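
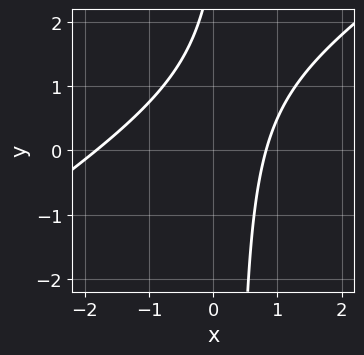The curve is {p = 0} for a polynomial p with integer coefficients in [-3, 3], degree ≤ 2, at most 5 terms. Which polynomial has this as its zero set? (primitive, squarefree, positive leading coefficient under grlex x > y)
2*x^2 - 3*x*y + 2*x + y - 3

First, degree: no degree-1 curve has this shape, so deg p = 2.
Then, checking where it meets the axes: it misses every integer gridline on the y-axis.
Finally, assembling these constraints gives the stated polynomial.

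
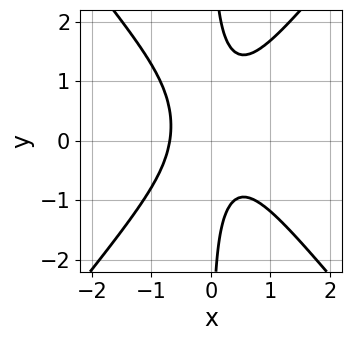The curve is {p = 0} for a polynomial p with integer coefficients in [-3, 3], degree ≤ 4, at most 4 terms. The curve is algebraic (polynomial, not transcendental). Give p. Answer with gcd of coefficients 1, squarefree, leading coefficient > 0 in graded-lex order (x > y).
3*x^3 - 2*x*y^2 + x*y + 1

First, degree: the shape is more complex than any degree-2 curve, so deg p = 3.
Next, against the integer gridlines: no y-intercept at any integer in the box.
Finally, matching integer coefficients to the picture gives p.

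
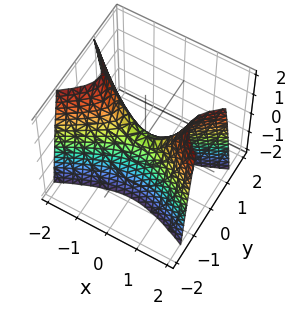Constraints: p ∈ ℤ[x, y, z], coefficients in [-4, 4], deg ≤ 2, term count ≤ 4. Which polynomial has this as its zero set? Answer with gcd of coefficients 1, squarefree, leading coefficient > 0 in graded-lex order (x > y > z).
1. deg p = 2. A saddle surface; a quadric.
2. Symmetries: mirror symmetry y ↦ −y ⇒ only even powers of y; the x ↦ −x reflection is a symmetry, so x appears only in even powers.
3. From the visible intercepts: it crosses the y-axis at the gridline y = 0; it meets the x-axis at x = 0 (among the integer gridlines); it crosses the z-axis at the gridline z = 0.
4. The integer polynomial consistent with all of this is the stated p.

x^2 - 3*y^2 - z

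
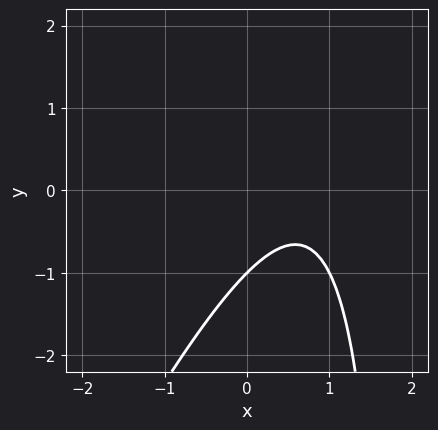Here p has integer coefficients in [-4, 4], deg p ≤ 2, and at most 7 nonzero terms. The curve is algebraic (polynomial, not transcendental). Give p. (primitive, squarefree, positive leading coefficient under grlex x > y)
2*x^2 - x*y - 3*x + 2*y + 2

Degree: the shape is more complex than any degree-1 curve, so deg p = 2.
From the axis intercepts and sections: it crosses the y-axis at the gridline y = -1; no x-intercept at any integer in the box.
Putting this together gives p.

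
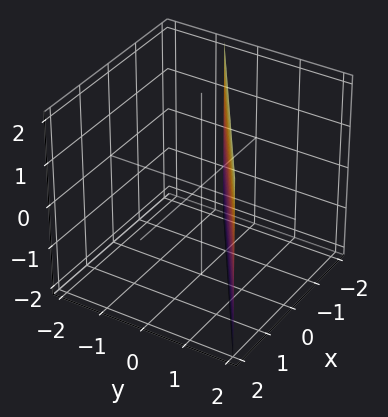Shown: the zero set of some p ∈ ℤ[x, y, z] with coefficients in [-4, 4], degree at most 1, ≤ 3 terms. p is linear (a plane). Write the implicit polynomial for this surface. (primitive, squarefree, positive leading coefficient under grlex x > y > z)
2*x - 3*y + 2

1. deg p = 1. Every cross-section is a straight line — this is a plane.
2. Against the integer gridlines: no z-intercept at any integer in the box; one x-axis crossing is at x = -1.
3. Putting this together gives p.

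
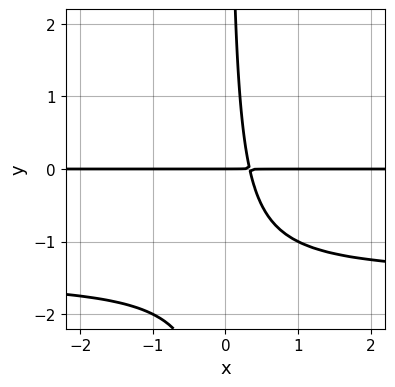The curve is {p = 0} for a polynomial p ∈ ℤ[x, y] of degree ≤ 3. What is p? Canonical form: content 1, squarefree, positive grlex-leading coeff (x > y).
2*x*y^2 + 3*x*y - y

First, deg p = 3. No degree-2 curve has this shape.
Next, reading off the gridlines: one y-axis crossing is at y = 0; every point of the x-axis in the box is on the curve.
Finally, these observations pin down the coefficients.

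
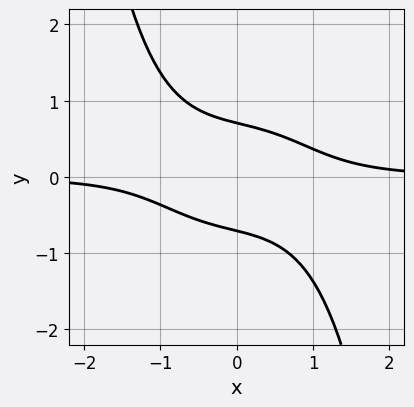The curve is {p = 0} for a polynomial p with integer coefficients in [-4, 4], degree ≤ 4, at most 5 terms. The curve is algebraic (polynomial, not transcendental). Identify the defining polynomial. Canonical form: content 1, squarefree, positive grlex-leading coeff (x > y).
(a) deg p = 4.
(b) Against the integer gridlines: no x-intercept at any integer in the box.
(c) These observations pin down the coefficients.

x^3*y + x*y + 2*y^2 - 1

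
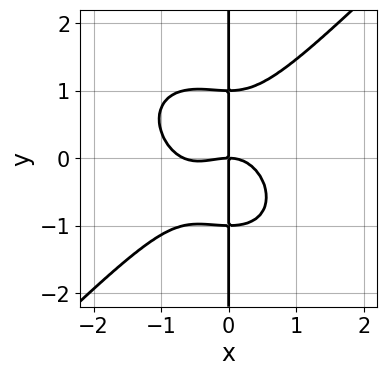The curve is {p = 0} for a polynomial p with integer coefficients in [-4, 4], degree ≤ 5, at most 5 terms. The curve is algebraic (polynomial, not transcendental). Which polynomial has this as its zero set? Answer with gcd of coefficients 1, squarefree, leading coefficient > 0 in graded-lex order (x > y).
3*x^4 - 3*x*y^3 + 2*x^3 + 3*x*y

(a) deg p = 4.
(b) From the visible intercepts: the visible y-axis segment lies entirely on the curve; it meets the x-axis at x = 0 (among the integer gridlines).
(c) The integer polynomial consistent with all of this is the stated p.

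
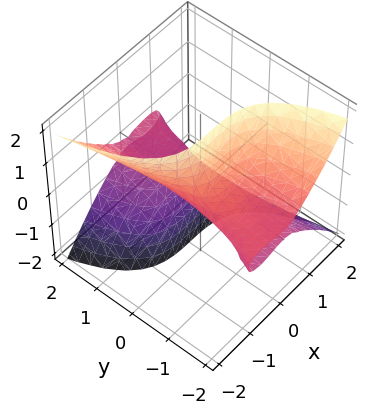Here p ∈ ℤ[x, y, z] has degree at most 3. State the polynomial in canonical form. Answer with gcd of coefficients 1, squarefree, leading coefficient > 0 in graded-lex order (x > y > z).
The degree is 3 — no degree-2 surface has this shape.
Reading off the gridlines: the visible y-axis segment lies entirely on the surface; it meets the x-axis at x = 0 (among the integer gridlines).
Matching integer coefficients to the picture gives p.

2*x^3 - x^2*y + 3*y*z^2 + 2*z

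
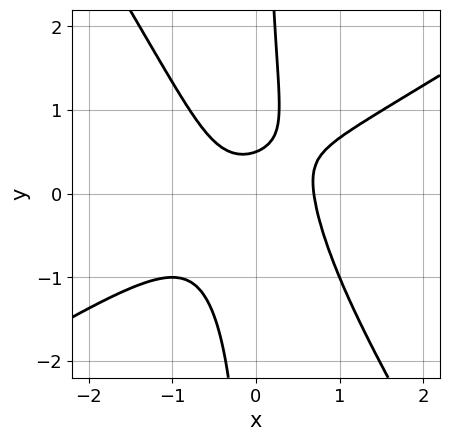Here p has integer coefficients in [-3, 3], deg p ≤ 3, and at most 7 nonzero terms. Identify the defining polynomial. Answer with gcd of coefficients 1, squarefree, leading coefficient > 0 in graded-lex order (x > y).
1. deg p = 3. The shape is more complex than any degree-2 curve.
2. Matching integer coefficients to the picture gives p.

3*x^3 - 3*x^2*y - 3*x*y^2 + 2*y - 1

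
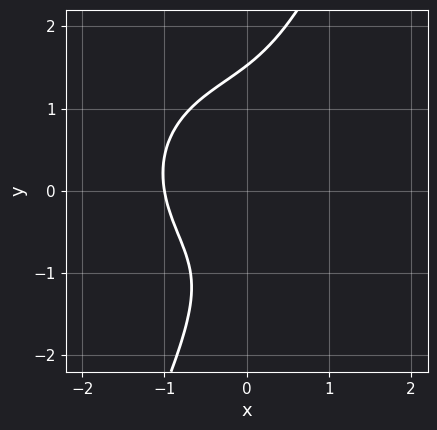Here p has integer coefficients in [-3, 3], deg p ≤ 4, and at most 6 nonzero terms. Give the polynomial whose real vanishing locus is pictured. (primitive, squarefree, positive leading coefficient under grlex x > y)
2*x^3 + 2*x*y^2 - y^3 + y + 2

The degree is 3 — the shape is more complex than any degree-2 curve.
From the axis intercepts and sections: it crosses the x-axis at the gridline x = -1.
These observations pin down the coefficients.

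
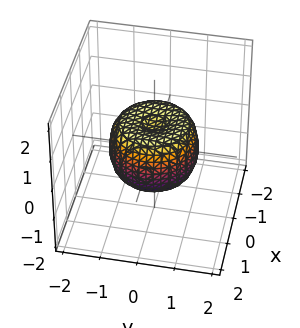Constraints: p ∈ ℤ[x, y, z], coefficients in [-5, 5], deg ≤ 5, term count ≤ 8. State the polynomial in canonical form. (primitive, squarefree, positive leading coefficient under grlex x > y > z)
2*x^4 + 4*x^2*y^2 + 2*y^4 - 2*x^2 - 2*y^2 + 2*z^2 - 1

1. deg p = 4.
2. Symmetry: the surface is invariant under rotation about z: p = q(x² + y², z).
3. Reading off the gridlines: a circular section at z = 0 has radius between 1 and 2.
4. Solving for integer coefficients yields p as stated.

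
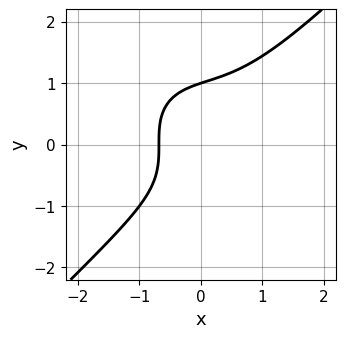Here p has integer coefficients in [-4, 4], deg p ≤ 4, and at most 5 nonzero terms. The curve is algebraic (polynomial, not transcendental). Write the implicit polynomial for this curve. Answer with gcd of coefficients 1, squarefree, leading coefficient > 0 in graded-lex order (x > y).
x^3 - y^3 + x + 1

1. deg p = 3.
2. Observable constraints: one y-axis crossing is at y = 1.
3. These observations pin down the coefficients.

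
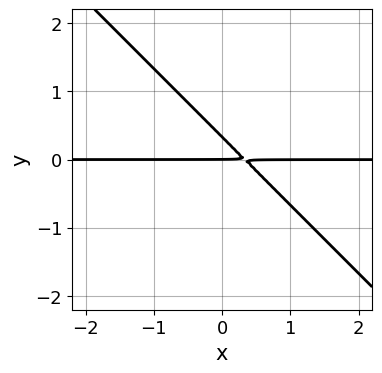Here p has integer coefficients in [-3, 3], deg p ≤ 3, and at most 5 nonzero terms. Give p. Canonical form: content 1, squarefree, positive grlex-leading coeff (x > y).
3*x*y + 3*y^2 - y

Degree: a generic line meets the curve in up to 2 points, so deg p = 2.
From the axis intercepts and sections: every point of the x-axis in the box is on the curve; it meets the y-axis at y = 0 (among the integer gridlines).
These observations pin down the coefficients.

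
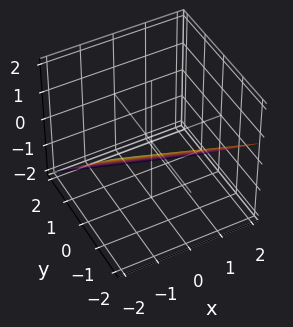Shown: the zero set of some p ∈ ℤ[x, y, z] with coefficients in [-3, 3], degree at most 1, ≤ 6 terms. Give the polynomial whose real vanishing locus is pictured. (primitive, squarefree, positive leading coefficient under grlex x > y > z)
x + 3*y + 3*z + 2

(a) Degree: the surface is flat (a plane), so deg p = 1.
(b) Against the integer gridlines: it meets the x-axis at x = -2 (among the integer gridlines).
(c) These observations pin down the coefficients.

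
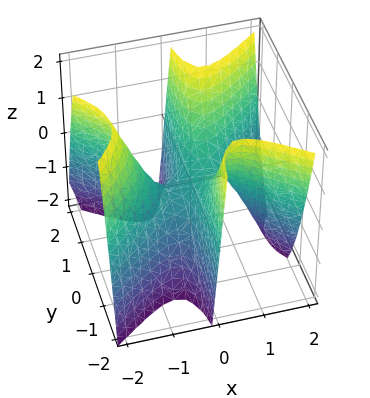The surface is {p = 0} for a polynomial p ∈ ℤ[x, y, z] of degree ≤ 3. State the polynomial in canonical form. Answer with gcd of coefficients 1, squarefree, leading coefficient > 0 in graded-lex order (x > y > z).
Degree: the shape is more complex than any degree-2 surface, so deg p = 3.
From the visible intercepts: one z-axis crossing is at z = 0; every point of the y-axis in the box is on the surface.
Together with the visible shape, these determine p as stated.

2*x^3 + x^2*z - 3*x*y^2 - x + z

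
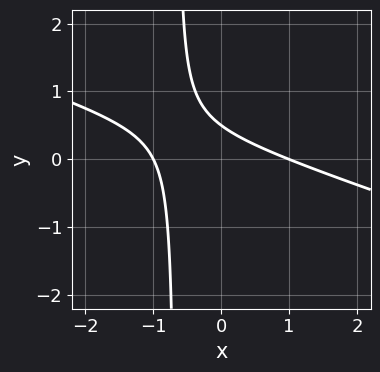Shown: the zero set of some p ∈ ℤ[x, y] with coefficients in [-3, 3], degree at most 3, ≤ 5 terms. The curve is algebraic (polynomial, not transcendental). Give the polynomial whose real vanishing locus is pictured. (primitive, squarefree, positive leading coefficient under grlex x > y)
x^2 + 3*x*y + 2*y - 1

deg p = 2. No degree-1 curve has this shape.
Observable constraints: the x-axis gridline crossings are at x ∈ {-1, 1}.
These observations pin down the coefficients.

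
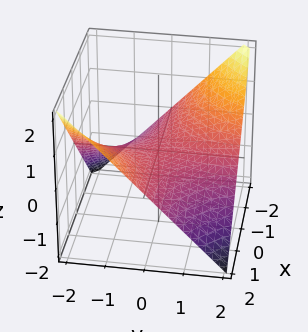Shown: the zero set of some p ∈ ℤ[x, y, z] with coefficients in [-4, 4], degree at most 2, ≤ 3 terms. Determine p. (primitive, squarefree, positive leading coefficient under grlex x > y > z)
First, the degree is 2 — a saddle surface; a quadric.
Next, against the integer gridlines: it meets the z-axis at z = 0 (among the integer gridlines); every point of the x-axis in the box is on the surface.
Finally, these observations pin down the coefficients. Check: (0, -2, 0) on the y-axis lies on the surface, and p(0, -2, 0) = 0. ✓

x*y + 2*z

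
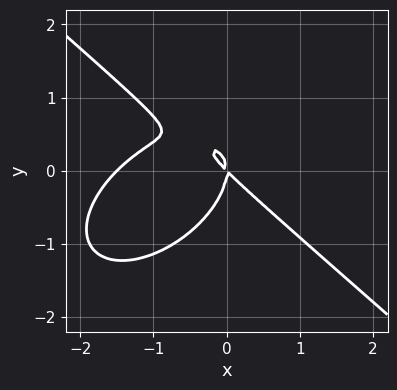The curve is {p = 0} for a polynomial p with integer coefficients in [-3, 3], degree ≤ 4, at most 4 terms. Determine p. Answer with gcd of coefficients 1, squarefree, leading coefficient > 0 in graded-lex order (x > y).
2*x^3 + 3*y^3 + 3*x^2 + 3*x*y

1. deg p = 3. No degree-2 curve has this shape.
2. From the visible intercepts: it crosses the x-axis at the gridline x = 0; it meets the y-axis at y = 0 (among the integer gridlines).
3. Fitting integer coefficients to these (and the overall shape) gives p.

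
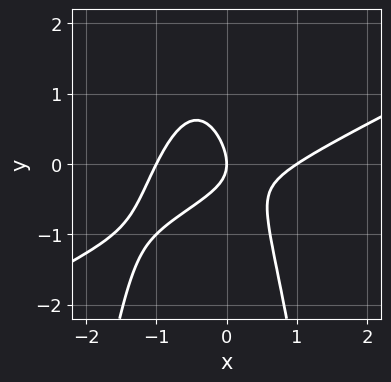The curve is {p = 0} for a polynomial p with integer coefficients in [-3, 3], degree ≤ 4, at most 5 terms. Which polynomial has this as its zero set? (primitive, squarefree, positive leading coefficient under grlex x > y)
1. The degree is 3 — the shape is more complex than any degree-2 curve.
2. From the axis intercepts and sections: it crosses the y-axis at the gridline y = 0; the x-axis gridline crossings are at x ∈ {-1, 0, 1}.
3. Assembling these constraints gives the stated polynomial.

x^3 - 2*x^2*y - x*y - y^2 - x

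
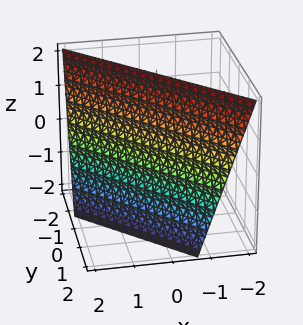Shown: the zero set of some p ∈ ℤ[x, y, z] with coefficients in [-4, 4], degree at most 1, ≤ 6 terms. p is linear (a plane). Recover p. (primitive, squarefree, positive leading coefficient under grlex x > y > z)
3*x + 3*y + z - 2

1. The degree is 1 — the surface is flat (a plane).
2. From the axis intercepts and sections: it crosses the z-axis at the gridline z = 2.
3. Matching integer coefficients to the picture gives p.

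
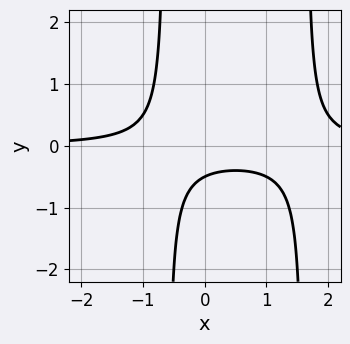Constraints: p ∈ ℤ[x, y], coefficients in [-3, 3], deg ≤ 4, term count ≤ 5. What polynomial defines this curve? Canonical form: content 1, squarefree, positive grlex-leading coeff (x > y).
Degree: a generic line meets the curve in up to 3 points, so deg p = 3.
Observable constraints: it misses every integer gridline on the x-axis.
Fitting integer coefficients to these (and the overall shape) gives p.

2*x^2*y - 2*x*y - 2*y - 1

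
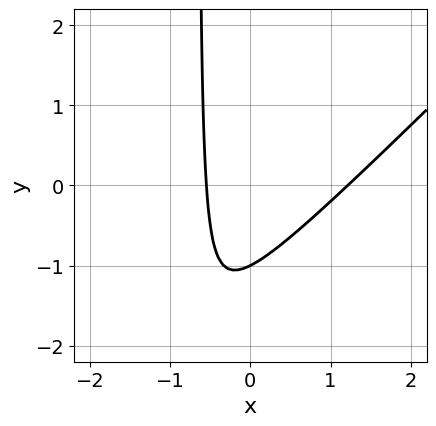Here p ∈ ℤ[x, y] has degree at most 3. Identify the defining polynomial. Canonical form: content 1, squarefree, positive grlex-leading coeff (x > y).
3*x^2 - 3*x*y - 2*x - 2*y - 2

1. deg p = 2.
2. From the visible intercepts: it meets the y-axis at y = -1 (among the integer gridlines).
3. Putting this together gives p.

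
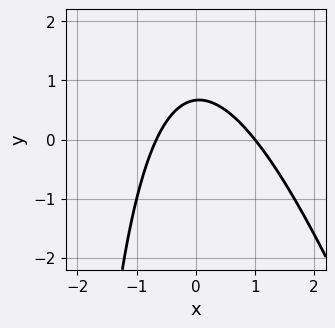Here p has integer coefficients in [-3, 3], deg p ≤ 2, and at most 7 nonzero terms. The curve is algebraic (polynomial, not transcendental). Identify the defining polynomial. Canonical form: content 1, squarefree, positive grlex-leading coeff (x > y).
3*x^2 + x*y - x + 3*y - 2

Degree: the shape is more complex than any degree-1 curve, so deg p = 2.
Reading off the gridlines: it meets the x-axis at x = 1 (among the integer gridlines).
These observations pin down the coefficients.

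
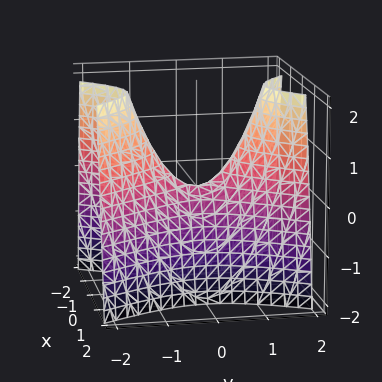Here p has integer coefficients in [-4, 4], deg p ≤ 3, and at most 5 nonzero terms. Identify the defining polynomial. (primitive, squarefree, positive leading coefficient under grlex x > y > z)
2*x^2 - y^2 + z

First, deg p = 2. A saddle surface; a quadric.
Next, symmetries: the x ↦ −x reflection is a symmetry, so x appears only in even powers; mirror symmetry y ↦ −y ⇒ only even powers of y.
Next, checking where it meets the axes: one x-axis crossing is at x = 0; it crosses the z-axis at the gridline z = 0.
Finally, the integer polynomial consistent with all of this is the stated p.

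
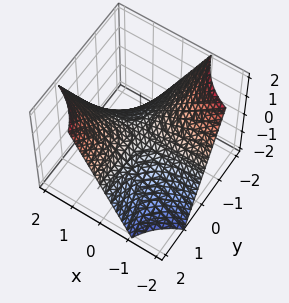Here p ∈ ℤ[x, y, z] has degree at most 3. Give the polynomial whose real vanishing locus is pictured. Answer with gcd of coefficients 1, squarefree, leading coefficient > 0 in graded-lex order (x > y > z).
x*y - z

First, deg p = 2. A saddle surface; a quadric.
Then, reading off the gridlines: it crosses the z-axis at the gridline z = 0; the visible y-axis segment lies entirely on the surface; every point of the x-axis in the box is on the surface.
Finally, the integer polynomial consistent with all of this is the stated p.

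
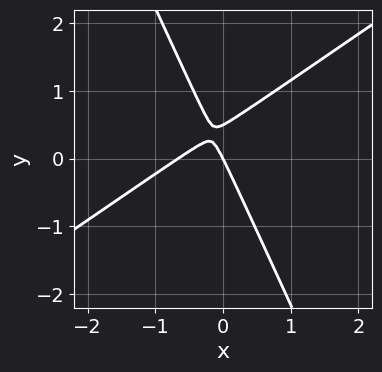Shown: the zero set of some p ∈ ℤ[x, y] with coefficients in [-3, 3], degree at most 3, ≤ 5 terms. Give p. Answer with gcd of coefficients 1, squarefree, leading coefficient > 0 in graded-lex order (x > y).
1. deg p = 2.
2. Reading off the gridlines: it meets the x-axis at x = 0 (among the integer gridlines); one y-axis crossing is at y = 0.
3. Solving for integer coefficients yields p as stated.

3*x^2 - 3*x*y - 2*y^2 + 2*x + y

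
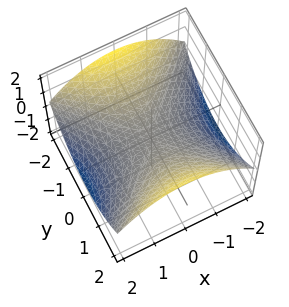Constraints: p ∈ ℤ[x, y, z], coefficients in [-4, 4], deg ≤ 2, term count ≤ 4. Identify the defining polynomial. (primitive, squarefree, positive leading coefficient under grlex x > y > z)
1. deg p = 2. A hyperbolic paraboloid; a quadric.
2. Symmetries: it's symmetric under x → −x, forcing even powers of x; it's symmetric under y → −y, forcing even powers of y.
3. Against the integer gridlines: it crosses the y-axis at the gridline y = 0; it meets the z-axis at z = 0 (among the integer gridlines); it crosses the x-axis at the gridline x = 0.
4. These observations pin down the coefficients.

x^2 - y^2 + 3*z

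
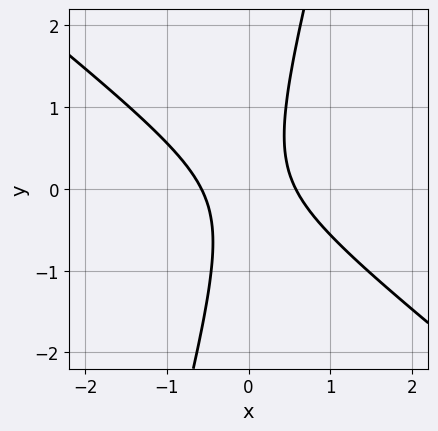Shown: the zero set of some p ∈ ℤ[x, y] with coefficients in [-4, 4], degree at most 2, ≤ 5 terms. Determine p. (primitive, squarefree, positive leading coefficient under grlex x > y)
1. Degree: the shape is more complex than any degree-1 curve, so deg p = 2.
2. From the visible intercepts: no y-intercept at any integer in the box.
3. Together with the visible shape, these determine p as stated.

3*x^2 + 3*x*y - y^2 - 1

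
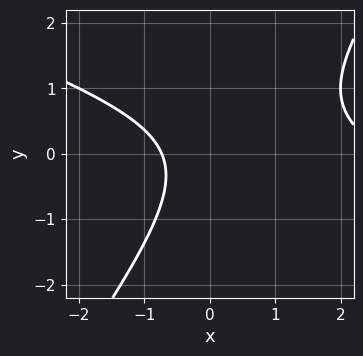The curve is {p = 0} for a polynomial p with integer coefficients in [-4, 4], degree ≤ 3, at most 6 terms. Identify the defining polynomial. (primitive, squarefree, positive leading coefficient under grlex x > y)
x^2 + 2*x*y - 2*y^2 - 2*x - 2

deg p = 2. The shape is more complex than any degree-1 curve.
Reading off the gridlines: it misses every integer gridline on the y-axis.
Matching integer coefficients to the picture gives p.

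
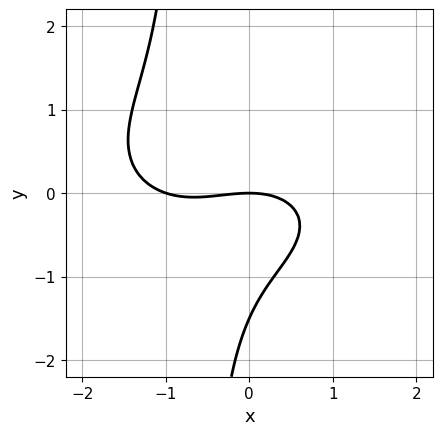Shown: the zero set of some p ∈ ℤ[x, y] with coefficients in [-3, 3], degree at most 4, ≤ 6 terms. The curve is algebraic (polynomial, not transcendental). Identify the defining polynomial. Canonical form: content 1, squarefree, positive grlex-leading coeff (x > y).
x^3 + 3*x*y^2 + x^2 + 2*y^2 + 3*y

The degree is 3 — no degree-2 curve has this shape.
From the visible intercepts: it meets the y-axis at y = 0 (among the integer gridlines); the x-axis gridline crossings are at x ∈ {-1, 0}.
Assembling these constraints gives the stated polynomial.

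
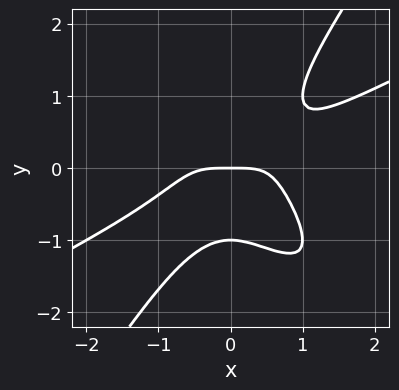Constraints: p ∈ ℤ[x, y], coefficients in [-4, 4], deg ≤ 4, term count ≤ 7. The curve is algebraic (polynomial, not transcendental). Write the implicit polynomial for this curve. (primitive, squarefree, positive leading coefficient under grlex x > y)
1. Degree: a generic line meets the curve in up to 4 points, so deg p = 4.
2. Against the integer gridlines: it meets the x-axis at x = 0 (among the integer gridlines); among the integer gridlines, it crosses the y-axis at y ∈ {-1, 0}.
3. These observations pin down the coefficients.

x^4 - x^3*y - 2*x^2*y^2 + y^4 + y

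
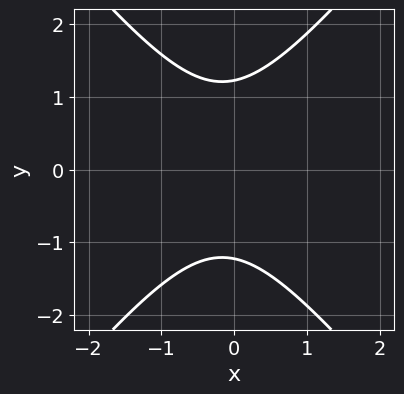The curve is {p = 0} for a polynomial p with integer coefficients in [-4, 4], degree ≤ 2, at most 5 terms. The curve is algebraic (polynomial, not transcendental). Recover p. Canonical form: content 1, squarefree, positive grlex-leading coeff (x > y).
Degree: no degree-1 curve has this shape, so deg p = 2.
Symmetries: mirror symmetry y ↦ −y ⇒ only even powers of y.
Observable constraints: the curve avoids every integer x-axis point in the box.
Together with the visible shape, these determine p as stated.

3*x^2 - 2*y^2 + x + 3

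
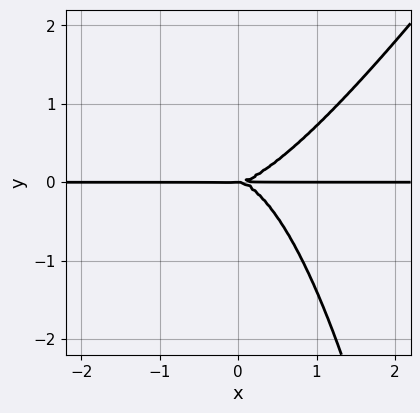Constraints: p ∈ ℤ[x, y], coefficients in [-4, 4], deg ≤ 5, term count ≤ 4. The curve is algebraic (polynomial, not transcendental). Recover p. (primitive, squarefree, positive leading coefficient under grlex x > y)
1. deg p = 4.
2. Reading off the gridlines: it meets the y-axis at y = 0 (among the integer gridlines); the visible x-axis segment lies entirely on the curve.
3. The integer polynomial consistent with all of this is the stated p.

3*x^3*y - 2*x^2*y^2 - 3*y^3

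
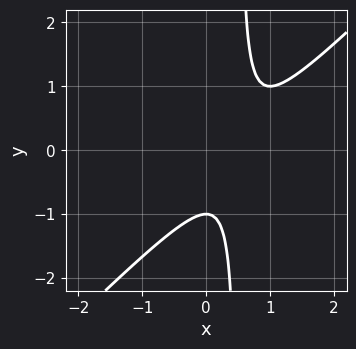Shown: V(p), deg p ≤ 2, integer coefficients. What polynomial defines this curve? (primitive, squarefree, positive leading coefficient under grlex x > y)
2*x^2 - 2*x*y - 2*x + y + 1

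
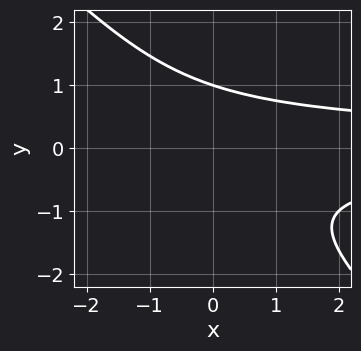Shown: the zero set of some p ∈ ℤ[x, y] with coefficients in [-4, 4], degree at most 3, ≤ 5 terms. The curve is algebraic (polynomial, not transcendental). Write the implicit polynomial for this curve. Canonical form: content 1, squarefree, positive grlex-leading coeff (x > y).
x*y^2 + y^3 - 1

(a) deg p = 3. No degree-2 curve has this shape.
(b) From the visible intercepts: the curve avoids every integer x-axis point in the box; it meets the y-axis at y = 1 (among the integer gridlines).
(c) Fitting integer coefficients to these (and the overall shape) gives p.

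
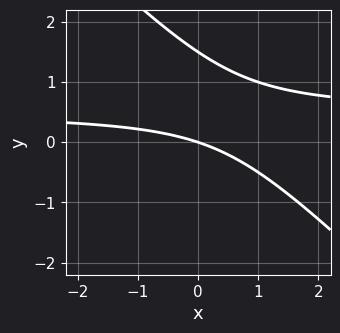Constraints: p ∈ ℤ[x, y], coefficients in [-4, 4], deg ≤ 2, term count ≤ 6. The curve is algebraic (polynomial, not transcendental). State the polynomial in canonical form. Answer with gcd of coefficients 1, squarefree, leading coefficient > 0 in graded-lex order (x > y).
1. deg p = 2. A generic line meets the curve in up to 2 points.
2. From the axis intercepts and sections: one x-axis crossing is at x = 0; one y-axis crossing is at y = 0.
3. Assembling these constraints gives the stated polynomial.

2*x*y + 2*y^2 - x - 3*y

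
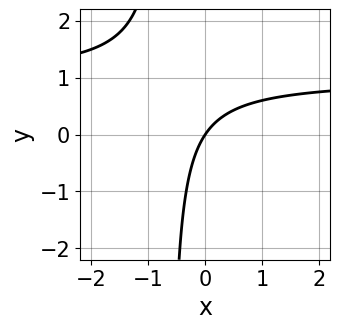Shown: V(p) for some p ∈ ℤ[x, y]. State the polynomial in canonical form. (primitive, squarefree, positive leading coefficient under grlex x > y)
3*x*y - 3*x + 2*y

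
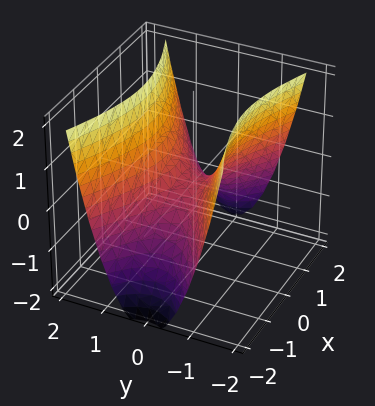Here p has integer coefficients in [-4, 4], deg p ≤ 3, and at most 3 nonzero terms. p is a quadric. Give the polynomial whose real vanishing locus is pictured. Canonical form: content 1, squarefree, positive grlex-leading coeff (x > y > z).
First, the degree is 2 — a saddle surface; a quadric.
Next, symmetries: mirror symmetry x ↦ −x ⇒ only even powers of x; the y ↦ −y reflection is a symmetry, so y appears only in even powers.
Next, from the axis intercepts and sections: one z-axis crossing is at z = 0; it meets the y-axis at y = 0 (among the integer gridlines); it crosses the x-axis at the gridline x = 0.
Finally, fitting integer coefficients to these (and the overall shape) gives p.

x^2 - 3*y^2 + 2*z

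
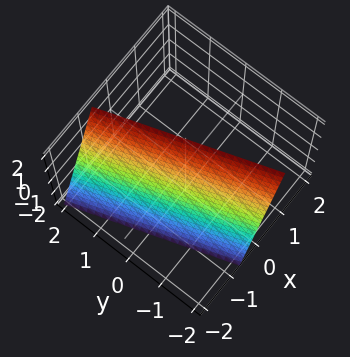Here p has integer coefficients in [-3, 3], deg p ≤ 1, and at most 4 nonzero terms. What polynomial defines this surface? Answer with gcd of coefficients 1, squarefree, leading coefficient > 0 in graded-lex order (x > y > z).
3*x + y - z + 2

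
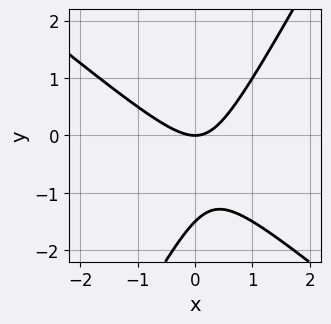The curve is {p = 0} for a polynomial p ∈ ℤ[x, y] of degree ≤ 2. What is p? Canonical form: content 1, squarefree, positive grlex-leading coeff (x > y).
deg p = 2. A generic line meets the curve in up to 2 points.
Observable constraints: it crosses the y-axis at the gridline y = 0; it crosses the x-axis at the gridline x = 0.
Putting this together gives p.

3*x^2 + 2*x*y - 2*y^2 - 3*y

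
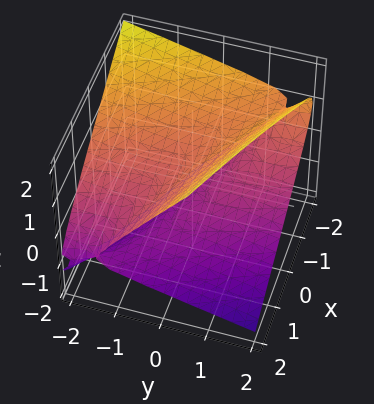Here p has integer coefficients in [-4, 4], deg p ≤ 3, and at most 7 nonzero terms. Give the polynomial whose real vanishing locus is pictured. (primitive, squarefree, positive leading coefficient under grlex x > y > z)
1. deg p = 2. A generic line meets the surface in up to 2 points.
2. Observable constraints: it misses every integer gridline on the y-axis; the surface avoids every integer x-axis point in the box.
3. Together with the visible shape, these determine p as stated.

x^2 + 3*x*y + y^2 + 3*y*z - 3*z^2 + 1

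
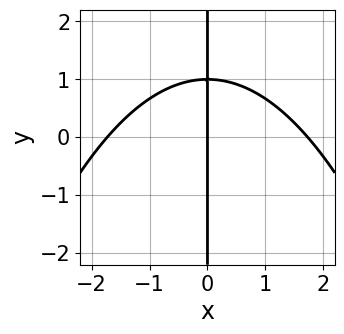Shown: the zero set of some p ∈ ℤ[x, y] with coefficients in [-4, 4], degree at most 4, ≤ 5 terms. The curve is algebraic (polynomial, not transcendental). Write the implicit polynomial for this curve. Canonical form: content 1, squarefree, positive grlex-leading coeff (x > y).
1. deg p = 3. No degree-2 curve has this shape.
2. Reading off the gridlines: the visible y-axis segment lies entirely on the curve; it meets the x-axis at x = 0 (among the integer gridlines).
3. Solving for integer coefficients yields p as stated.

x^3 + 3*x*y - 3*x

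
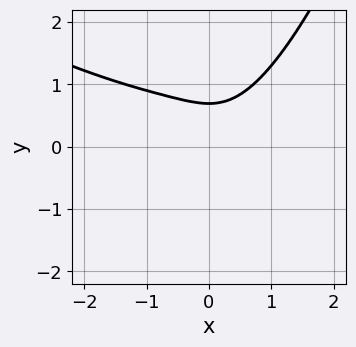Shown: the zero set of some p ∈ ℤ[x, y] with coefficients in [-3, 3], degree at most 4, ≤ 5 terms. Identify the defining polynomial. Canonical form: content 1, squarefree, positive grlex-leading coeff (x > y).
x^4 + 2*x^3*y - 3*y^3 + 2*x^2 + 1

1. The degree is 4 — no degree-3 curve has this shape.
2. From the axis intercepts and sections: no x-intercept at any integer in the box.
3. Matching integer coefficients to the picture gives p.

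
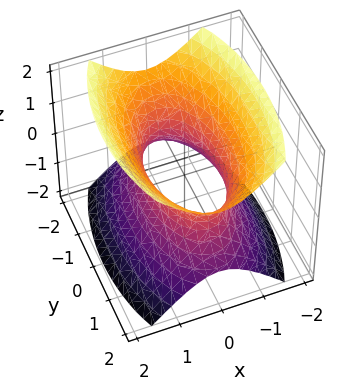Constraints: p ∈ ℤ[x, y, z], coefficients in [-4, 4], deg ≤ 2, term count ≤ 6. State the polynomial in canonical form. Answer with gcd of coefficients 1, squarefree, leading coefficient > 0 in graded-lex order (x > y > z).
3*x^2 + y^2 - 2*z^2 - 2

First, deg p = 2. One connected sheet with a waist; a quadric.
Next, symmetries: mirror symmetry z ↦ −z ⇒ only even powers of z; the x ↦ −x reflection is a symmetry, so x appears only in even powers; it's symmetric under y → −y, forcing even powers of y.
Then, reading off the gridlines: the surface avoids every integer z-axis point in the box.
Finally, assembling these constraints gives the stated polynomial.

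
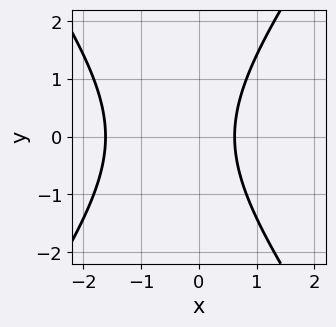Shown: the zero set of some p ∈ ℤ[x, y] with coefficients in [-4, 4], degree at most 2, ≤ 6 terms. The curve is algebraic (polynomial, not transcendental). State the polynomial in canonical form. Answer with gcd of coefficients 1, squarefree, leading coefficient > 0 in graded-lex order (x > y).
Degree: no degree-1 curve has this shape, so deg p = 2.
Symmetries: mirror symmetry y ↦ −y ⇒ only even powers of y.
Observable constraints: the curve avoids every integer y-axis point in the box.
The integer polynomial consistent with all of this is the stated p.

2*x^2 - y^2 + 2*x - 2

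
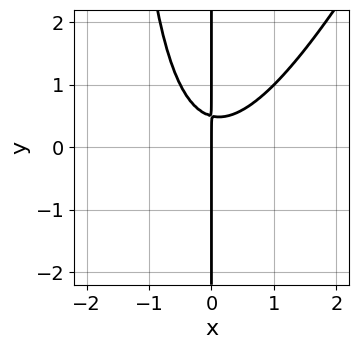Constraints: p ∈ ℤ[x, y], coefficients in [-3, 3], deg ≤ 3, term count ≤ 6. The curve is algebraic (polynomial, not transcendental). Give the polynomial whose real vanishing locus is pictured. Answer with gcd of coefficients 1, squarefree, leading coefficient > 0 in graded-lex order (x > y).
First, degree: a generic line meets the curve in up to 3 points, so deg p = 3.
Next, observable constraints: the visible y-axis segment lies entirely on the curve; one x-axis crossing is at x = 0.
Finally, together with the visible shape, these determine p as stated.

2*x^3 - x^2*y - 2*x*y + x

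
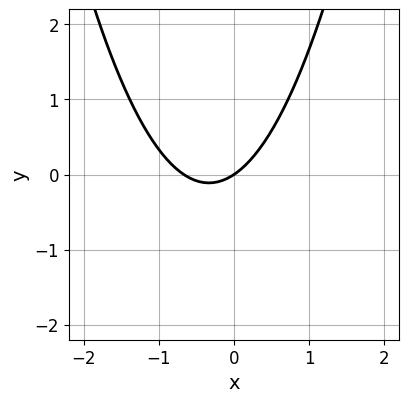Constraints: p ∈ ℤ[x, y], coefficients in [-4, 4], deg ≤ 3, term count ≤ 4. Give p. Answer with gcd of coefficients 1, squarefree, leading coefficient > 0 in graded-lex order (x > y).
1. Degree: no degree-1 curve has this shape, so deg p = 2.
2. Against the integer gridlines: one y-axis crossing is at y = 0; it meets the x-axis at x = 0 (among the integer gridlines).
3. Putting this together gives p.

3*x^2 + 2*x - 3*y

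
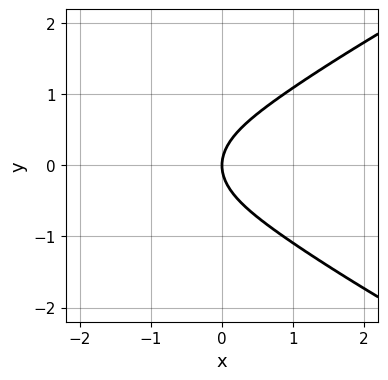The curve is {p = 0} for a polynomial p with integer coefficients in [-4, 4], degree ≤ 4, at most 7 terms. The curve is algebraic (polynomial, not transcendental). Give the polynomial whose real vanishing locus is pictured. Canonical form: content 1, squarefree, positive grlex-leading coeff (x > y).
y^4 - x^3 - x^2 + 3*y^2 - 3*x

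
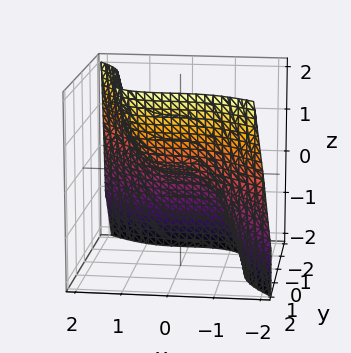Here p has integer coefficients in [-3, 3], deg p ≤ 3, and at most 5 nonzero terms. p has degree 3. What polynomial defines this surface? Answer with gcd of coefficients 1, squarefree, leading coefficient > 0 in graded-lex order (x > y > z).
(a) Degree: no degree-2 surface has this shape, so deg p = 3.
(b) Against the integer gridlines: it meets the y-axis at y = 0 (among the integer gridlines); it crosses the z-axis at the gridline z = 0; one x-axis crossing is at x = 0.
(c) Fitting integer coefficients to these (and the overall shape) gives p.

2*x^3 + 2*y^3 - 3*z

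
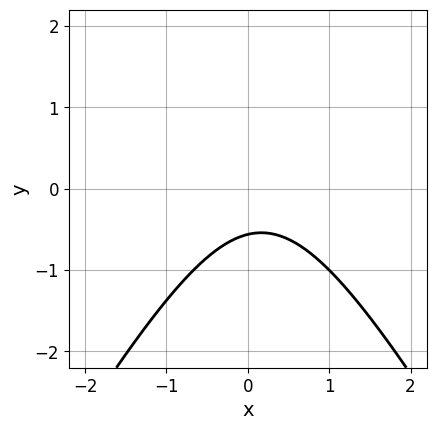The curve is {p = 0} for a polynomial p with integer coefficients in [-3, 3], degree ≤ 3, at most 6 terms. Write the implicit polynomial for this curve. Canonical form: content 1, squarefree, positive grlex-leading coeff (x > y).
3*x^2 - y^2 - x + 3*y + 2

First, deg p = 2. No degree-1 curve has this shape.
Then, from the visible intercepts: no x-intercept at any integer in the box.
Finally, assembling these constraints gives the stated polynomial.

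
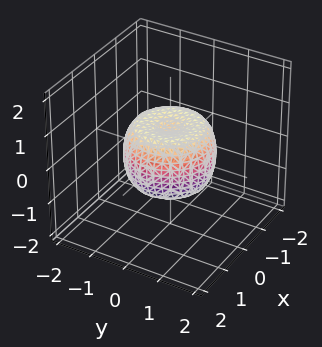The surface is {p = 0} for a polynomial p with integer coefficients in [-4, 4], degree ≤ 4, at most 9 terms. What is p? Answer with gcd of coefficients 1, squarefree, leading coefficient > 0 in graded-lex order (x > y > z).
2*x^4 + 4*x^2*y^2 + 2*y^4 - 2*x^2 - 2*y^2 + 2*z^2 - 1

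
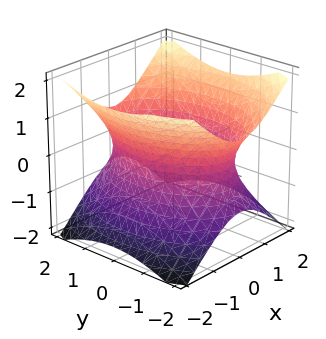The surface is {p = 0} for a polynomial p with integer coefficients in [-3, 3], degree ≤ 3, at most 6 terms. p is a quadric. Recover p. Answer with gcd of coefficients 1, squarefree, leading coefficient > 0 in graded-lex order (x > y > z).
2*x^2 + y^2 - 2*z^2 - 3

First, the degree is 2 — an hourglass — one-sheet hyperboloid; a quadric.
Then, symmetries: it's symmetric under y → −y, forcing even powers of y; the z ↦ −z reflection is a symmetry, so z appears only in even powers; mirror symmetry x ↦ −x ⇒ only even powers of x.
Next, from the visible intercepts: no z-intercept at any integer in the box.
Finally, assembling these constraints gives the stated polynomial.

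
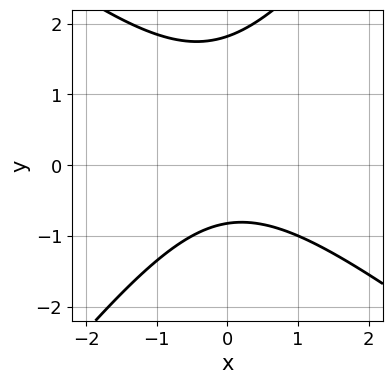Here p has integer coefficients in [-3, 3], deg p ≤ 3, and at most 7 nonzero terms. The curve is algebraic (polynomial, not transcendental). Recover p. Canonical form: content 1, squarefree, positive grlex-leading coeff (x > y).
2*x^2 + x*y - 2*y^2 + 2*y + 3

1. The degree is 2 — a generic line meets the curve in up to 2 points.
2. Checking where it meets the axes: no x-intercept at any integer in the box.
3. Solving for integer coefficients yields p as stated.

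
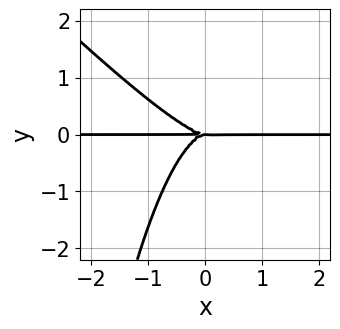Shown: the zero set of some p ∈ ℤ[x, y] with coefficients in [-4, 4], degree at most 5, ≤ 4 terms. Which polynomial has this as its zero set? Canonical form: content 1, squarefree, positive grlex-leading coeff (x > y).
First, deg p = 4. A generic line meets the curve in up to 4 points.
Next, from the visible intercepts: it meets the y-axis at y = 0 (among the integer gridlines); the visible x-axis segment lies entirely on the curve.
Finally, together with the visible shape, these determine p as stated.

x^3*y + x^2*y^2 + y^3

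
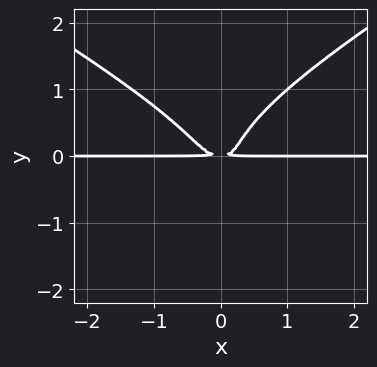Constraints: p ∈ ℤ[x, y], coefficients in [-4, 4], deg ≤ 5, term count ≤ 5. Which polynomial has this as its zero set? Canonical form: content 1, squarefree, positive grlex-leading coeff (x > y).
1. The degree is 4 — the shape is more complex than any degree-3 curve.
2. Against the integer gridlines: every point of the x-axis in the box is on the curve.
3. Matching integer coefficients to the picture gives p.

x^2*y^2 - 3*y^4 + 2*x^2*y + x*y^2 - y^2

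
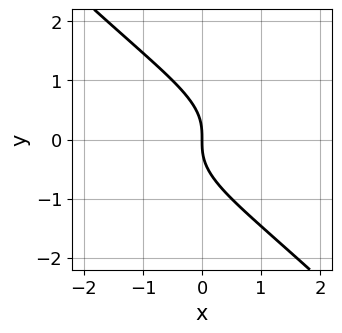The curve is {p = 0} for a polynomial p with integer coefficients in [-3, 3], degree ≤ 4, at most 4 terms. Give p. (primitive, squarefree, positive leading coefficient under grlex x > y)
x*y^2 + y^3 + x

1. Degree: the shape is more complex than any degree-2 curve, so deg p = 3.
2. From the axis intercepts and sections: it crosses the x-axis at the gridline x = 0; it meets the y-axis at y = 0 (among the integer gridlines).
3. The integer polynomial consistent with all of this is the stated p.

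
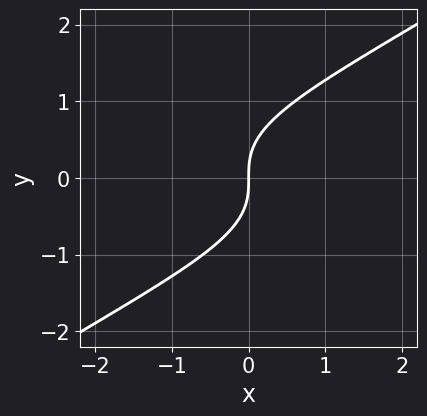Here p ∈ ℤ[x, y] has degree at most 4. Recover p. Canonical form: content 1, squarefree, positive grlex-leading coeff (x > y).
2*x*y^2 - 3*y^3 + 3*x

1. deg p = 3. The shape is more complex than any degree-2 curve.
2. From the visible intercepts: it meets the y-axis at y = 0 (among the integer gridlines); one x-axis crossing is at x = 0.
3. These observations pin down the coefficients.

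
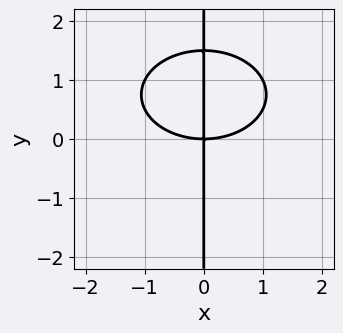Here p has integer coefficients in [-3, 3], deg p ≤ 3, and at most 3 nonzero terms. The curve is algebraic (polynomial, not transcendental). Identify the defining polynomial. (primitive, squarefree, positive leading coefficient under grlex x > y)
x^3 + 2*x*y^2 - 3*x*y

1. Degree: no degree-2 curve has this shape, so deg p = 3.
2. Against the integer gridlines: the visible y-axis segment lies entirely on the curve; it crosses the x-axis at the gridline x = 0.
3. Putting this together gives p.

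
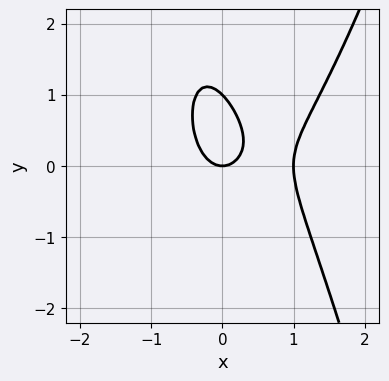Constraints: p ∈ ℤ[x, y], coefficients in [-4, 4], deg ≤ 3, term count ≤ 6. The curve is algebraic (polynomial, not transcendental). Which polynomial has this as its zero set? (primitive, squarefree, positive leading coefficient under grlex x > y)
2*x^3 - 2*x^2 - x*y - y^2 + y

1. Degree: a generic line meets the curve in up to 3 points, so deg p = 3.
2. Against the integer gridlines: the x-axis gridline crossings are at x ∈ {0, 1}; among the integer gridlines, it crosses the y-axis at y ∈ {0, 1}.
3. Matching integer coefficients to the picture gives p.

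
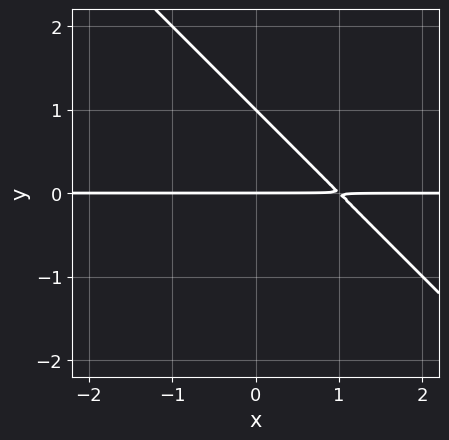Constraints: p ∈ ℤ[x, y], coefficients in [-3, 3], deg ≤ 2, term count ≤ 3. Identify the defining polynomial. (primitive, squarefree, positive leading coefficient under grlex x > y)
x*y + y^2 - y

1. deg p = 2.
2. From the visible intercepts: the visible x-axis segment lies entirely on the curve; the y-axis gridline crossings are at y ∈ {0, 1}.
3. Solving for integer coefficients yields p as stated.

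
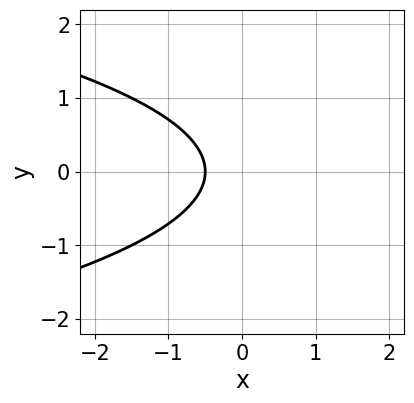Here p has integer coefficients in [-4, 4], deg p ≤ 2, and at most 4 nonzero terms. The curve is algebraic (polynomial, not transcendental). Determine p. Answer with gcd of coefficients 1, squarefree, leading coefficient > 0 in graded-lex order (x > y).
2*y^2 + 2*x + 1

deg p = 2. No degree-1 curve has this shape.
Symmetries: mirror symmetry y ↦ −y ⇒ only even powers of y.
From the visible intercepts: the curve avoids every integer y-axis point in the box.
Assembling these constraints gives the stated polynomial.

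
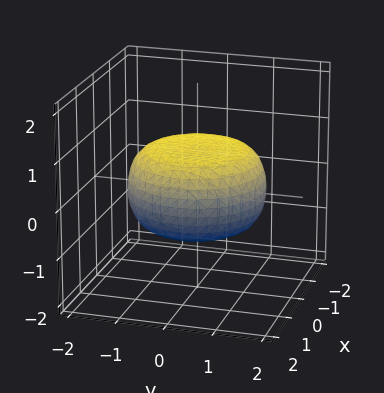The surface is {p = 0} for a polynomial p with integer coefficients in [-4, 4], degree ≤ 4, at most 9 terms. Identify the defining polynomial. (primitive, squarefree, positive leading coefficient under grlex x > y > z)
x^4 + 2*x^2*y^2 + y^4 - x^2 - y^2 + 3*z^2 - 2

1. deg p = 4. No degree-3 surface has this shape.
2. Symmetries: rotational symmetry about the z-axis ⇒ p depends on x, y only through x² + y².
3. From the visible intercepts: a circular section at z = 0 has radius between 1 and 2.
4. Matching integer coefficients to the picture gives p.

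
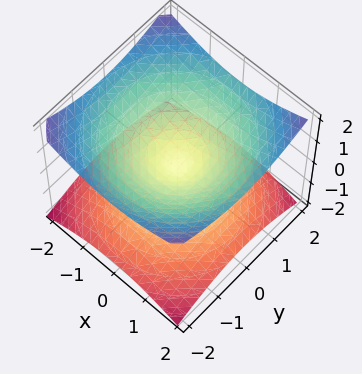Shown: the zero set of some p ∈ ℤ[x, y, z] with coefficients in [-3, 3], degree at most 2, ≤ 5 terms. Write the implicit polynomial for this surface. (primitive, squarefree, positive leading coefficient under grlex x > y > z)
The degree is 2 — two nappes meeting at a single point; a quadric.
Symmetries: it's symmetric under z → −z, forcing even powers of z; the z-axis is an axis of rotation, so x and y enter only as x² + y².
Reading off the gridlines: one z-axis crossing is at z = 0; it crosses the y-axis at the gridline y = 0; a circular section at z = 1 has radius between 1 and 2.
Assembling these constraints gives the stated polynomial.

x^2 + y^2 - 2*z^2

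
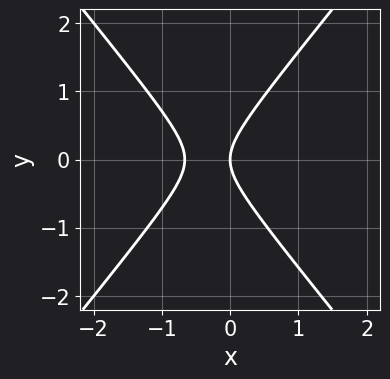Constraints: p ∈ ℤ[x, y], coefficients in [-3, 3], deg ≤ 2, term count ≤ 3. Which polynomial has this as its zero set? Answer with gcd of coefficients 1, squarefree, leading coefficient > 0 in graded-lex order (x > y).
(a) Degree: no degree-1 curve has this shape, so deg p = 2.
(b) Symmetries: mirror symmetry y ↦ −y ⇒ only even powers of y.
(c) Checking where it meets the axes: it meets the x-axis at x = 0 (among the integer gridlines); it meets the y-axis at y = 0 (among the integer gridlines).
(d) These observations pin down the coefficients.

3*x^2 - 2*y^2 + 2*x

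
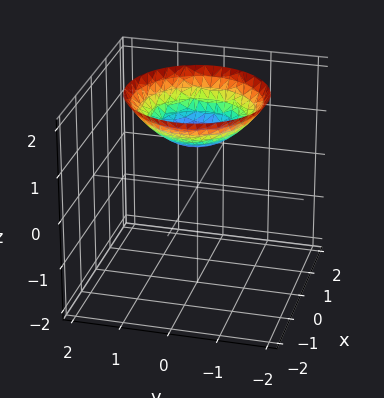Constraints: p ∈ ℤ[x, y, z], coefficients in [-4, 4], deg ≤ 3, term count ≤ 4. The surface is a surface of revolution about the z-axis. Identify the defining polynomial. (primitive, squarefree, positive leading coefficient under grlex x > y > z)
First, deg p = 2. The shape is more complex than any degree-1 surface.
Then, by symmetry, the z-axis is an axis of rotation, so x and y enter only as x² + y².
Then, observable constraints: the surface avoids every integer y-axis point in the box; a circular section at z = 2 has radius between 1 and 2; one z-axis crossing is at z = 1.
Finally, solving for integer coefficients yields p as stated.

x^2 + y^2 - 2*z + 2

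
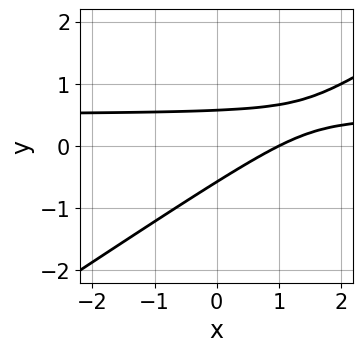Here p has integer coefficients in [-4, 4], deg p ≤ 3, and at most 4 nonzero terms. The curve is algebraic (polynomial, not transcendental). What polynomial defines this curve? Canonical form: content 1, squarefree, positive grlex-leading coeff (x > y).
1. The degree is 2 — a generic line meets the curve in up to 2 points.
2. Observable constraints: it crosses the x-axis at the gridline x = 1.
3. Solving for integer coefficients yields p as stated.

2*x*y - 3*y^2 - x + 1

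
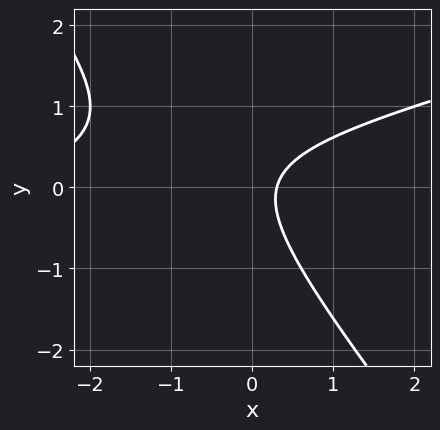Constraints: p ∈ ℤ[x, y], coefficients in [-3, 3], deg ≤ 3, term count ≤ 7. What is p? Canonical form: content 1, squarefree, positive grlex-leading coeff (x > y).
x^2 - 3*x*y - 3*y^2 + 3*x - 1

1. Degree: a generic line meets the curve in up to 2 points, so deg p = 2.
2. Observable constraints: no y-intercept at any integer in the box.
3. Matching integer coefficients to the picture gives p.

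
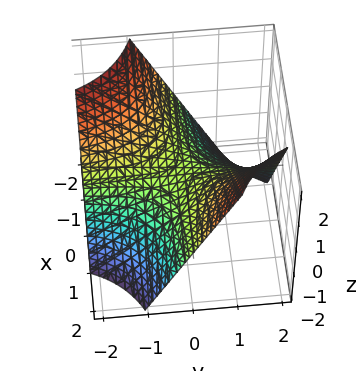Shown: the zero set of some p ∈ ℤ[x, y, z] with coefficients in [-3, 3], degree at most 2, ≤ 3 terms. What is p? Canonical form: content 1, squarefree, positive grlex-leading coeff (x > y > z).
deg p = 2. A saddle surface; a quadric.
Observable constraints: one z-axis crossing is at z = 0; every point of the y-axis in the box is on the surface; the visible x-axis segment lies entirely on the surface.
Together with the visible shape, these determine p as stated.

x*y - z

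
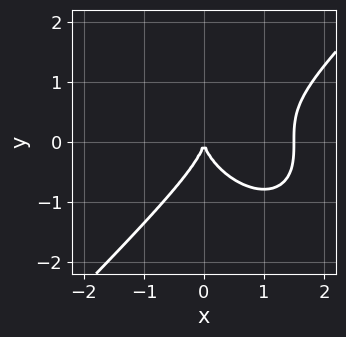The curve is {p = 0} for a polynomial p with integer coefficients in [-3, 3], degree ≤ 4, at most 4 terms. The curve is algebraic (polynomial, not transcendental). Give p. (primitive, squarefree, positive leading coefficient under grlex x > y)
2*x^3 - 2*y^3 - 3*x^2

First, degree: no degree-2 curve has this shape, so deg p = 3.
Next, against the integer gridlines: it meets the x-axis at x = 0 (among the integer gridlines); it crosses the y-axis at the gridline y = 0.
Finally, together with the visible shape, these determine p as stated.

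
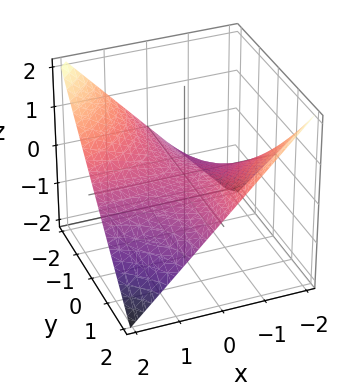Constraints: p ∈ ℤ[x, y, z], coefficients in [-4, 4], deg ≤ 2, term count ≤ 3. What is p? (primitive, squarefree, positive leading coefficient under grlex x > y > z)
x*y + 2*z

First, deg p = 2. A hyperbolic paraboloid; a quadric.
Next, from the axis intercepts and sections: the visible x-axis segment lies entirely on the surface; every point of the y-axis in the box is on the surface.
Finally, putting this together gives p.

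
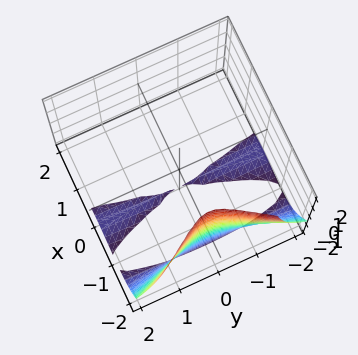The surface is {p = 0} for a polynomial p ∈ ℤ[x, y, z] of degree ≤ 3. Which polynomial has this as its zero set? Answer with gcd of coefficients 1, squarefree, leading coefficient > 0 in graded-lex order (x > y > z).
(a) The picture has 3 separate pieces. They look like related sheets of one shape, so recover p as a whole.
(b) Degree: the shape is more complex than any degree-2 surface, so deg p = 3.
(c) Checking where it meets the axes: the visible z-axis segment lies entirely on the surface.
(d) Together with the visible shape, these determine p as stated.

2*x^3 + y^2*z + 3*x^2 + 2*y^2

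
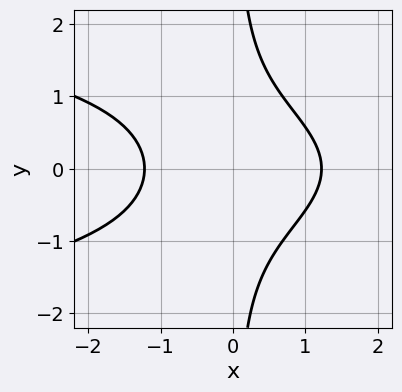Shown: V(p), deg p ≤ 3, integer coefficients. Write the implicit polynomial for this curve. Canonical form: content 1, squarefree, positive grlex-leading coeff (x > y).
First, degree: the shape is more complex than any degree-2 curve, so deg p = 3.
Next, symmetries: it's symmetric under y → −y, forcing even powers of y.
Next, from the axis intercepts and sections: it misses every integer gridline on the y-axis.
Finally, matching integer coefficients to the picture gives p.

3*x*y^2 + 2*x^2 - 3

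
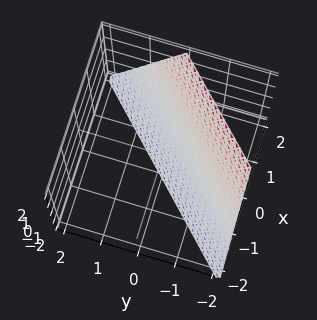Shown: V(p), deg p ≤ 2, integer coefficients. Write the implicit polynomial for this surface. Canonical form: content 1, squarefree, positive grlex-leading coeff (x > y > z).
The degree is 1 — the surface is flat (a plane).
Against the integer gridlines: it meets the y-axis at y = -1 (among the integer gridlines); it meets the z-axis at z = -2 (among the integer gridlines); one x-axis crossing is at x = 1.
Fitting integer coefficients to these (and the overall shape) gives p.

2*x - 2*y - z - 2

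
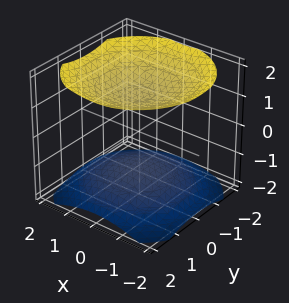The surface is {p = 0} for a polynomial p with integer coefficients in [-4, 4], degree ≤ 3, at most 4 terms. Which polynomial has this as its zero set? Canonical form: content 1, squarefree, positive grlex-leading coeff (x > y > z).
x^2 + y^2 - 2*z^2 + 3

First, the picture has 2 separate pieces.
Then, deg p = 2.
Next, symmetries: mirror symmetry z ↦ −z ⇒ only even powers of z; the surface is invariant under rotation about z: p = q(x² + y², z).
Then, reading off the gridlines: it misses every integer gridline on the x-axis; the surface avoids every integer y-axis point in the box.
Finally, fitting integer coefficients to these (and the overall shape) gives p.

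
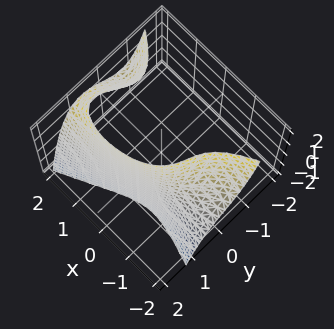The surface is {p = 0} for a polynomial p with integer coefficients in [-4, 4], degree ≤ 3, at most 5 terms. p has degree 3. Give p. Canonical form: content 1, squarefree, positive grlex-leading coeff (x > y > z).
x^2*z + 3*y^3 - 2*x*y - x - 3

First, degree: the shape is more complex than any degree-2 surface, so deg p = 3.
Then, observable constraints: it crosses the y-axis at the gridline y = 1; it misses every integer gridline on the z-axis.
Finally, putting this together gives p.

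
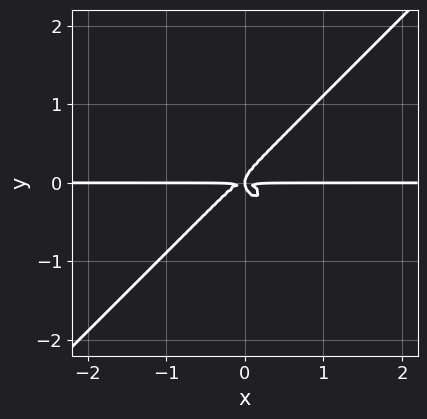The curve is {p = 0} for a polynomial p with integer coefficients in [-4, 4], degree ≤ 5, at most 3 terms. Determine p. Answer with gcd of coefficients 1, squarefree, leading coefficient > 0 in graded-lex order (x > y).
3*x^3*y - 3*y^4 + x*y^2

deg p = 4. The shape is more complex than any degree-3 curve.
Observable constraints: every point of the x-axis in the box is on the curve.
Matching integer coefficients to the picture gives p.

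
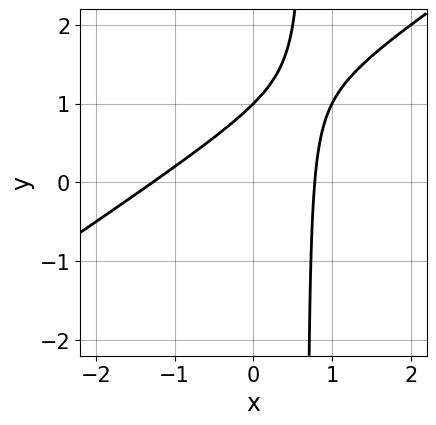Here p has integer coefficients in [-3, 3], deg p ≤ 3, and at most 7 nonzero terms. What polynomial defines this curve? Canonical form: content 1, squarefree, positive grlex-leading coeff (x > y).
2*x^2 - 3*x*y + x + 2*y - 2

(a) Degree: the shape is more complex than any degree-1 curve, so deg p = 2.
(b) From the visible intercepts: one y-axis crossing is at y = 1.
(c) Fitting integer coefficients to these (and the overall shape) gives p.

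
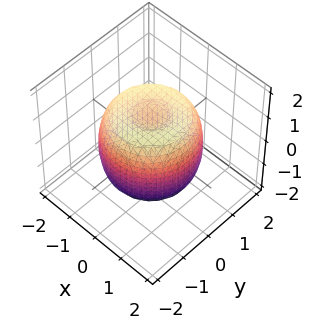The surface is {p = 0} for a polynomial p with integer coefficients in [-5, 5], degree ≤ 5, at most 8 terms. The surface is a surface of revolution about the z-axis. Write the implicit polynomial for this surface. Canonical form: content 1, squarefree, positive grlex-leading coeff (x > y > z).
Degree: the shape is more complex than any degree-3 surface, so deg p = 4.
Symmetries: rotational symmetry about the z-axis ⇒ p depends on x, y only through x² + y².
Observable constraints: a circular section at z = 0 has radius between 1 and 2; the z-axis gridline crossings are at z ∈ {-1, 1}.
Assembling these constraints gives the stated polynomial.

2*x^4 + 4*x^2*y^2 + 2*y^4 - 3*x^2 - 3*y^2 + 2*z^2 - 2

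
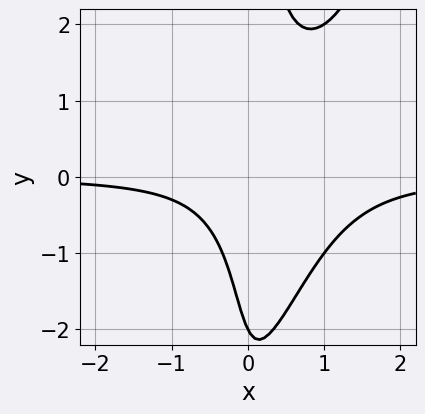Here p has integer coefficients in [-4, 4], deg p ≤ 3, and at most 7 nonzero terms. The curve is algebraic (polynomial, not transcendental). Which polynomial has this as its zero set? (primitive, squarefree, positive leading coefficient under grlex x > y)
3*x^2*y - x*y^2 - 3*x*y + y + 2

First, the degree is 3 — no degree-2 curve has this shape.
Next, reading off the gridlines: it meets the y-axis at y = -2 (among the integer gridlines); the curve avoids every integer x-axis point in the box.
Finally, together with the visible shape, these determine p as stated.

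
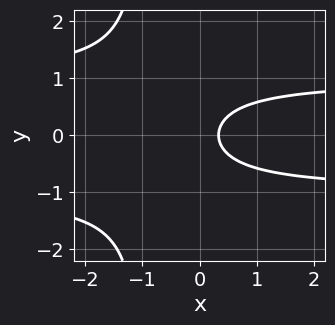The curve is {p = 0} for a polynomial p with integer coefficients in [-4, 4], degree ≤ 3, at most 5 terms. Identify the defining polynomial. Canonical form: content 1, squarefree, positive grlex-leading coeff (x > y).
(a) The degree is 3 — no degree-2 curve has this shape.
(b) Symmetries: it's symmetric under y → −y, forcing even powers of y.
(c) From the visible intercepts: the curve avoids every integer y-axis point in the box.
(d) Fitting integer coefficients to these (and the overall shape) gives p.

3*x*y^2 + 3*y^2 - 3*x + 1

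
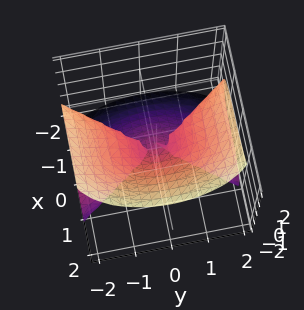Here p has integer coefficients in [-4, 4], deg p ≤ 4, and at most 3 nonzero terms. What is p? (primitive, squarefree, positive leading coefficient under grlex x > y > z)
(a) The degree is 3 — the shape is more complex than any degree-2 surface.
(b) Checking where it meets the axes: every point of the y-axis in the box is on the surface; it crosses the x-axis at the gridline x = 0.
(c) Together with the visible shape, these determine p as stated.

3*x^3 + 2*y^2*z - 3*z^3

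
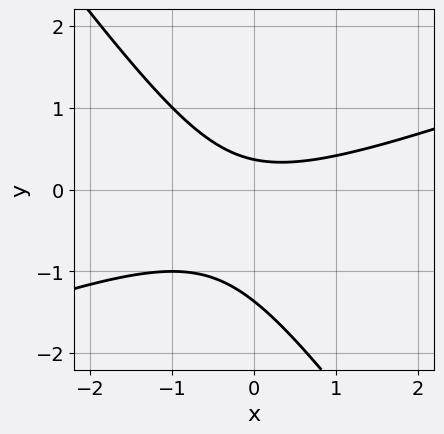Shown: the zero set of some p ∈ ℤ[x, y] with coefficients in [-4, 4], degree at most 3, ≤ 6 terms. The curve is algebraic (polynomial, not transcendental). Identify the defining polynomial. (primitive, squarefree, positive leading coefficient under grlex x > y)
Degree: the shape is more complex than any degree-1 curve, so deg p = 2.
From the visible intercepts: it misses every integer gridline on the x-axis.
Matching integer coefficients to the picture gives p.

x^2 - 2*x*y - 2*y^2 - 2*y + 1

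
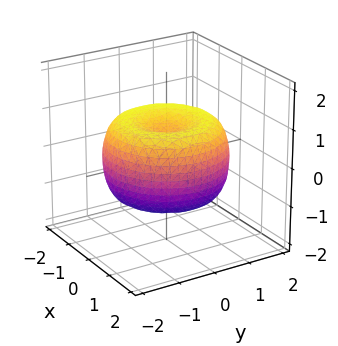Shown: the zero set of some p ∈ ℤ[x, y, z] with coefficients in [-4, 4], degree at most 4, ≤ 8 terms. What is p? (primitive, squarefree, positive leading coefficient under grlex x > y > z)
x^4 + 2*x^2*y^2 + y^4 - 2*x^2 - 2*y^2 + 2*z^2 - 1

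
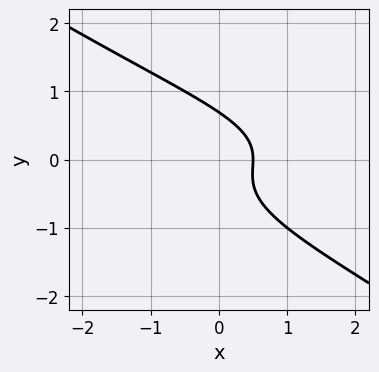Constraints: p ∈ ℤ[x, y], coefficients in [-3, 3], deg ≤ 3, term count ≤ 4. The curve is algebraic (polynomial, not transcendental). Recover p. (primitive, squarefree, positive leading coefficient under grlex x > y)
(a) deg p = 3. A generic line meets the curve in up to 3 points.
(b) Putting this together gives p.

2*x*y^2 + 3*y^3 + 2*x - 1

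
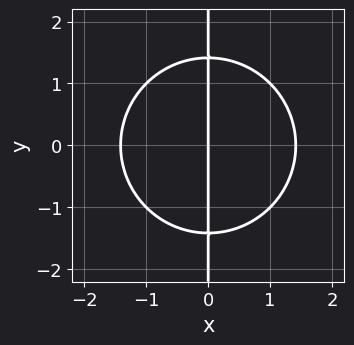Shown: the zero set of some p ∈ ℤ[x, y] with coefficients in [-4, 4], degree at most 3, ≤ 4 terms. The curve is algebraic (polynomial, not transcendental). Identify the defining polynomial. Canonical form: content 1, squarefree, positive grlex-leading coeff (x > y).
x^3 + x*y^2 - 2*x

deg p = 3. No degree-2 curve has this shape.
Symmetries: it's symmetric under y → −y, forcing even powers of y.
From the visible intercepts: it crosses the x-axis at the gridline x = 0; the visible y-axis segment lies entirely on the curve.
The integer polynomial consistent with all of this is the stated p.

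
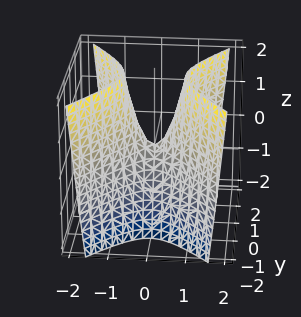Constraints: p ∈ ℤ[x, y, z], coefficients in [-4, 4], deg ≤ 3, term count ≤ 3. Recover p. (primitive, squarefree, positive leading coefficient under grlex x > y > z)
3*x^2 - 2*y^2 - z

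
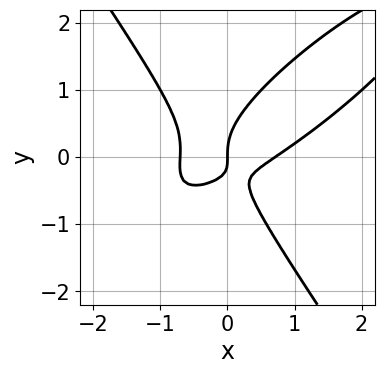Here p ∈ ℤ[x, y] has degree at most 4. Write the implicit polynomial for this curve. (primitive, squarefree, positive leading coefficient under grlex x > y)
2*x^3 - 3*x^2*y + 2*y^3 - 2*x*y - x

The degree is 3 — the shape is more complex than any degree-2 curve.
Checking where it meets the axes: it crosses the y-axis at the gridline y = 0; one x-axis crossing is at x = 0.
Matching integer coefficients to the picture gives p.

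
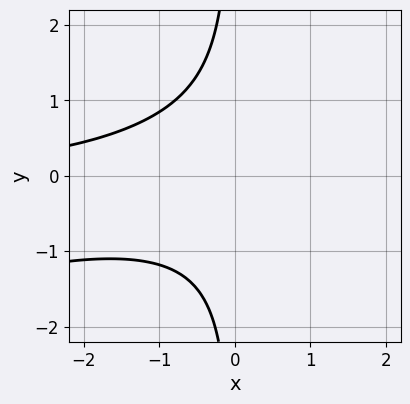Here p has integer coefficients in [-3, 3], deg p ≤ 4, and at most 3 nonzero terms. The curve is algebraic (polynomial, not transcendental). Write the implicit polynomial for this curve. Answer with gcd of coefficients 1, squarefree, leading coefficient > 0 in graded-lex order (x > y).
(a) The degree is 3 — no degree-2 curve has this shape.
(b) Reading off the gridlines: the curve avoids every integer y-axis point in the box; no x-intercept at any integer in the box.
(c) Solving for integer coefficients yields p as stated.

x^2*y - 3*x*y^2 - 3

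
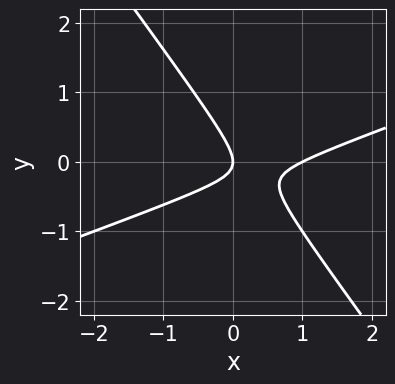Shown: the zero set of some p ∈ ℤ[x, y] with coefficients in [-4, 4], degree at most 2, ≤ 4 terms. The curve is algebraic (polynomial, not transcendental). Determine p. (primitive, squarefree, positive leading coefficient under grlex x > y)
x^2 - 2*x*y - 2*y^2 - x

First, deg p = 2.
Then, reading off the gridlines: the x-axis gridline crossings are at x ∈ {0, 1}; one y-axis crossing is at y = 0.
Finally, solving for integer coefficients yields p as stated.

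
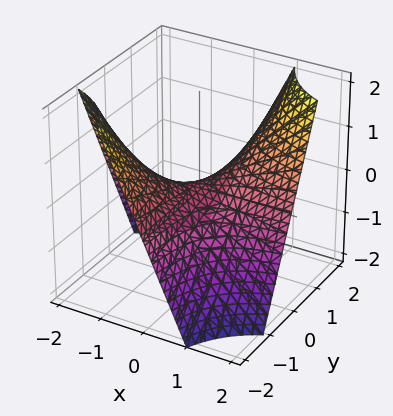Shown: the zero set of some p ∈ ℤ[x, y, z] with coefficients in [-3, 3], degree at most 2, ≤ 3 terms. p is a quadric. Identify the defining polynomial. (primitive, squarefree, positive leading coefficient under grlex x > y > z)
1. Degree: a saddle surface; a quadric, so deg p = 2.
2. Against the integer gridlines: one z-axis crossing is at z = 0; every point of the y-axis in the box is on the surface; the visible x-axis segment lies entirely on the surface.
3. Assembling these constraints gives the stated polynomial.

x*y - z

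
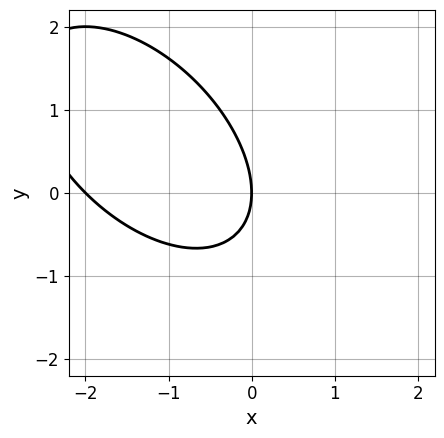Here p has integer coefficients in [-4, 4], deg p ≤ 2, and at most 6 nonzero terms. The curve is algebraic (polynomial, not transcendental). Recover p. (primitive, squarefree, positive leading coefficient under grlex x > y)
x^2 + x*y + y^2 + 2*x

1. deg p = 2.
2. Checking where it meets the axes: among the integer gridlines, it crosses the x-axis at x ∈ {-2, 0}; it meets the y-axis at y = 0 (among the integer gridlines).
3. Putting this together gives p.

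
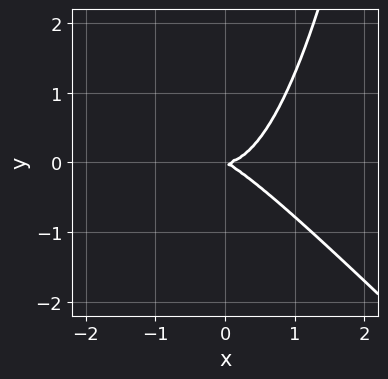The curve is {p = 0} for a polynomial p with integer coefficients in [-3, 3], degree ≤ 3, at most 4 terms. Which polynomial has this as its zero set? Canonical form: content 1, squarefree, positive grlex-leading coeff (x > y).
2*x^3 + 2*x^2*y - x*y - 2*y^2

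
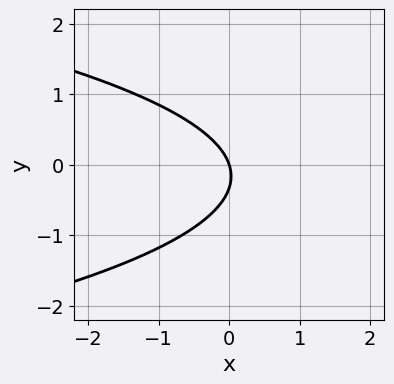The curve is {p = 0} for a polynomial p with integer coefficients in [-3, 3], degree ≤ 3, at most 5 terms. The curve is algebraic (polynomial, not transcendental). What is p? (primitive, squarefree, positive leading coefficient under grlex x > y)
3*y^2 + 3*x + y

(a) Degree: a generic line meets the curve in up to 2 points, so deg p = 2.
(b) Reading off the gridlines: it crosses the y-axis at the gridline y = 0; it crosses the x-axis at the gridline x = 0.
(c) Putting this together gives p.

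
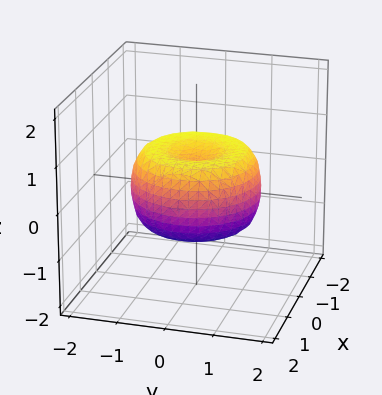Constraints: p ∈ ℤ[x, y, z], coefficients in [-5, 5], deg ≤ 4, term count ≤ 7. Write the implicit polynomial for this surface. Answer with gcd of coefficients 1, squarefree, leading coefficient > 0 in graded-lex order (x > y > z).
(a) The degree is 4 — no degree-3 surface has this shape.
(b) Symmetries: every cross-section ⟂ z is a circle, so x, y appear only via x² + y².
(c) Checking where it meets the axes: a circular section at z = 0 has radius between 1 and 2.
(d) Solving for integer coefficients yields p as stated.

2*x^4 + 4*x^2*y^2 + 2*y^4 - 3*x^2 - 3*y^2 + 3*z^2 - 1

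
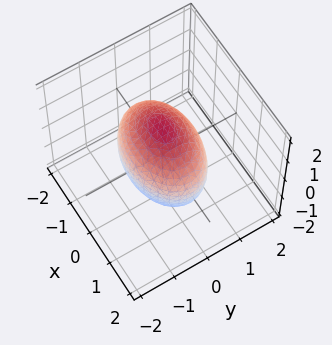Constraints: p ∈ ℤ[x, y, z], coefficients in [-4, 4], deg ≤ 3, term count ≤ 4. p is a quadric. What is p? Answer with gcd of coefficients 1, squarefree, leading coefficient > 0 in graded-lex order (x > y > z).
deg p = 2. A closed, bounded, convex surface; a quadric.
Symmetries: the y ↦ −y reflection is a symmetry, so y appears only in even powers; mirror symmetry z ↦ −z ⇒ only even powers of z; the x ↦ −x reflection is a symmetry, so x appears only in even powers.
Against the integer gridlines: the y-axis gridline crossings are at y ∈ {-1, 1}.
Solving for integer coefficients yields p as stated.

x^2 + 2*y^2 + z^2 - 2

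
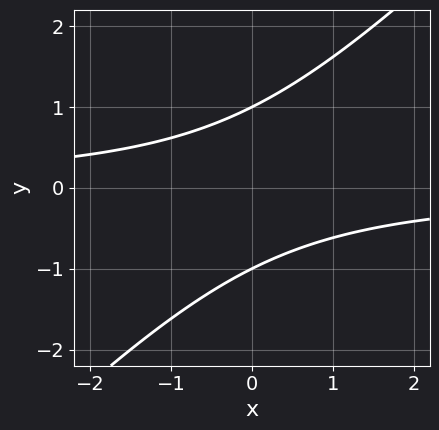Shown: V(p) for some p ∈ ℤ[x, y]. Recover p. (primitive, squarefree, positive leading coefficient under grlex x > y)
(a) deg p = 2.
(b) Reading off the gridlines: the y-axis gridline crossings are at y ∈ {-1, 1}; the curve avoids every integer x-axis point in the box.
(c) The integer polynomial consistent with all of this is the stated p.

x*y - y^2 + 1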